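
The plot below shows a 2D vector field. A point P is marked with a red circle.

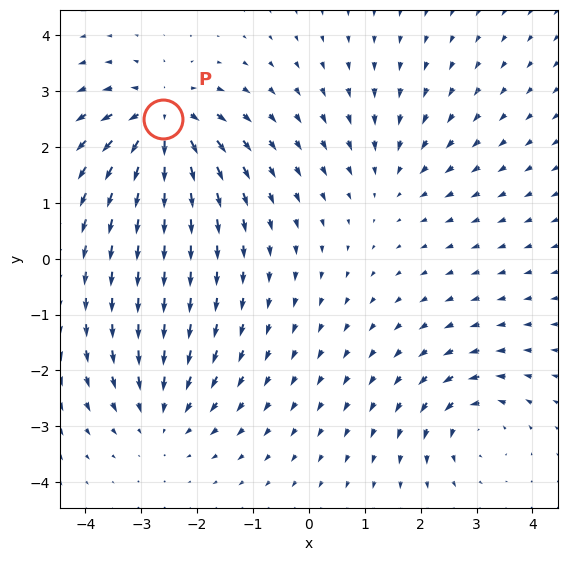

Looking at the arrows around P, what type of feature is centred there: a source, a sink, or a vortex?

source

At P (-2.6, 2.5) the arrows spread outward. Divergence about +6, curl ≈0 — positive divergence with near-zero curl is a source.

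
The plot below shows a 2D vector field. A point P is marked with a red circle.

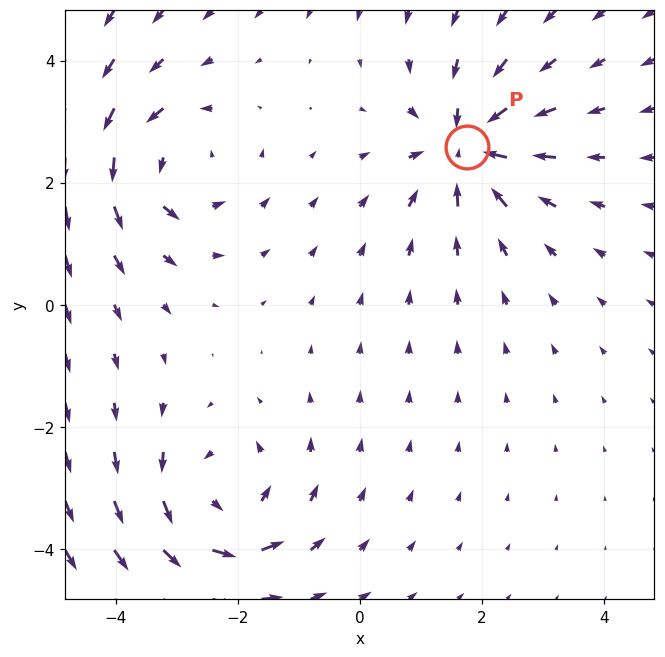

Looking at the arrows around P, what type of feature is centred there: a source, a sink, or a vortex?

At P (1.8, 2.6) the arrows converge inward. Divergence about -6, curl ≈0 — negative divergence with near-zero curl is a sink.

sink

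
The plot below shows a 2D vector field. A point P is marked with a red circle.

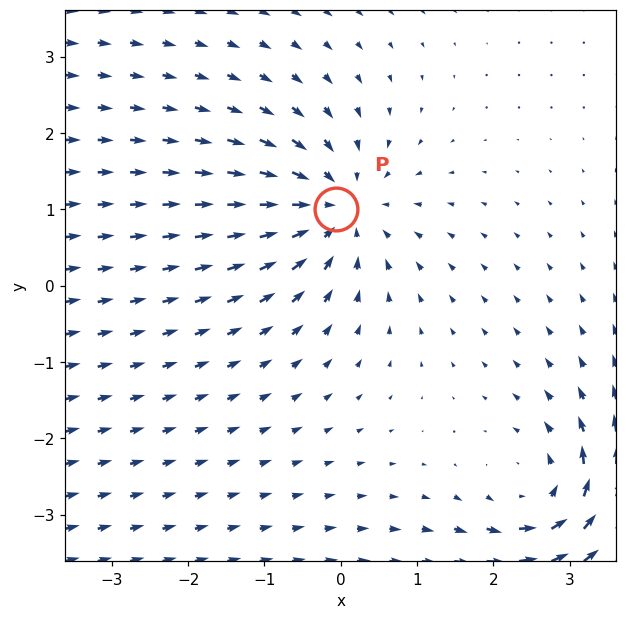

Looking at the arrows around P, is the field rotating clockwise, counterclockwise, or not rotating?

not rotating

Near P at (-0.1, 1.0) the arrows show no circulation. The curl there is ≈0.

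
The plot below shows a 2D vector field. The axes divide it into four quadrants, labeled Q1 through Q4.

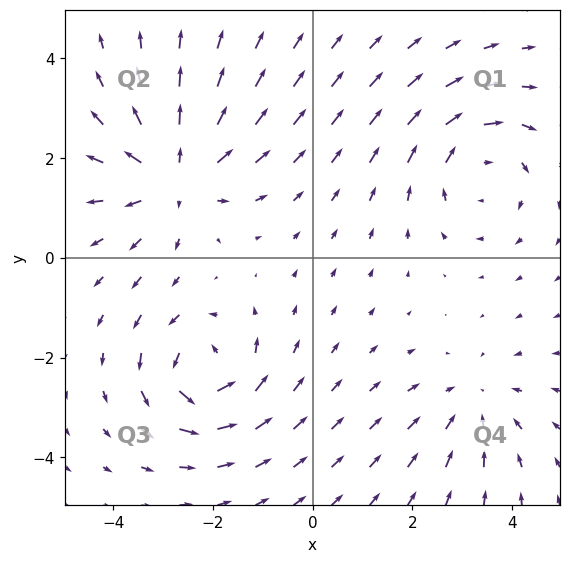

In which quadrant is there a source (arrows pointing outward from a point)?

The source sits at approximately (-2.8, 1.7), which lies in quadrant Q2. The divergence there is about +5, positive as expected for a source.

Q2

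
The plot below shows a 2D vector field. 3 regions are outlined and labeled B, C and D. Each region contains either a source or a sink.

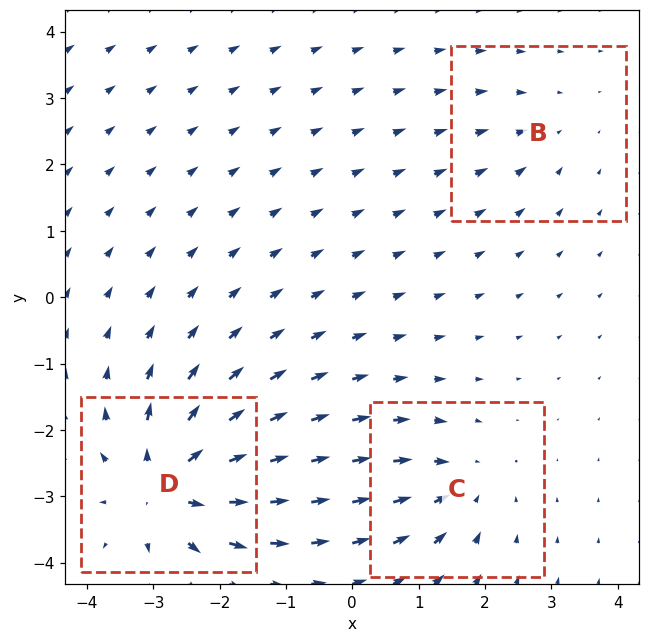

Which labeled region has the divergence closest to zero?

B

Divergence at each region's feature centre — B: about -2, C: about -4, D: about +6. Region B is closest to zero.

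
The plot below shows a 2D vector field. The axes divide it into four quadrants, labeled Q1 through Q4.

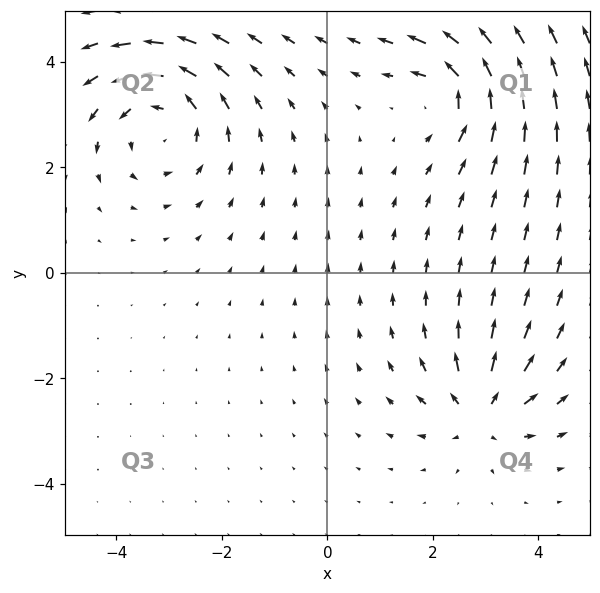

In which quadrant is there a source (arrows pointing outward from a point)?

The source sits at approximately (2.9, -2.6), which lies in quadrant Q4. The divergence there is about +5, positive as expected for a source.

Q4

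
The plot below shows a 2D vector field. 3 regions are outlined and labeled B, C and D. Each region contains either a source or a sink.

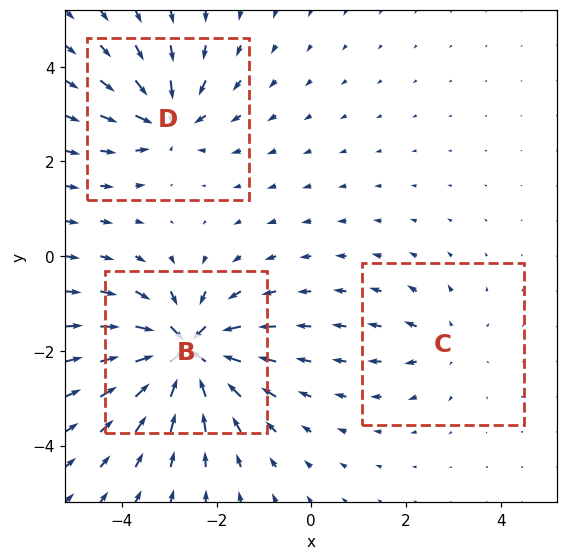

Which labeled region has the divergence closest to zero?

Divergence at each region's feature centre — B: about -7, C: about +2, D: about -4. Region C is closest to zero.

C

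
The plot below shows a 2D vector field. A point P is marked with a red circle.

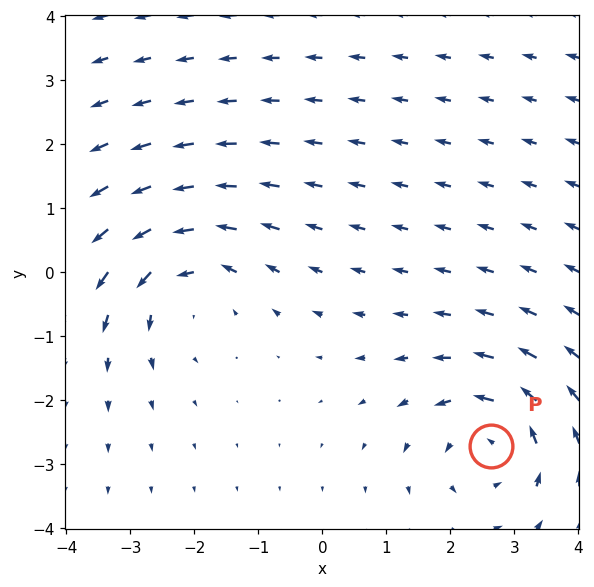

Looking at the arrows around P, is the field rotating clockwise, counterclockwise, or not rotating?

counterclockwise

Near P at (2.6, -2.7) the arrows circulate counterclockwise. The curl (z-component) there is about +5; positive curl means counterclockwise rotation.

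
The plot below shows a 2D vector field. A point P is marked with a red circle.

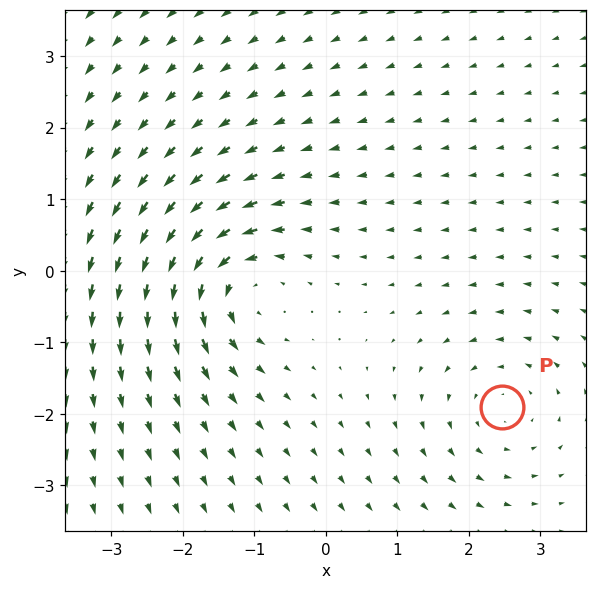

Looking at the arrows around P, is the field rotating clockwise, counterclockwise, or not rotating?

Near P at (2.5, -1.9) the arrows circulate counterclockwise. The curl (z-component) there is about +3; positive curl means counterclockwise rotation.

counterclockwise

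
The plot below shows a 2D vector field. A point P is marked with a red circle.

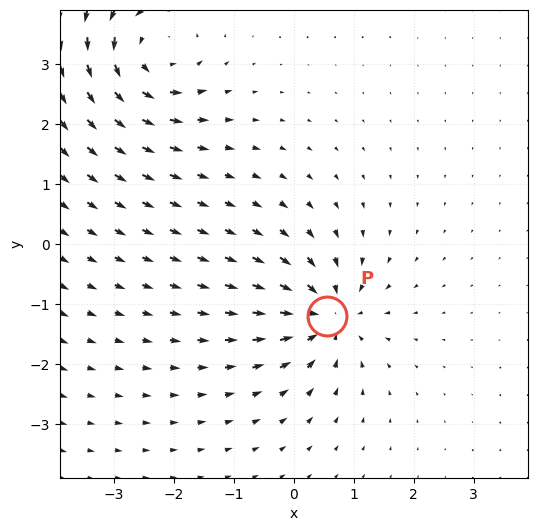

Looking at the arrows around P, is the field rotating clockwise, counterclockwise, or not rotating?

not rotating

Near P at (0.6, -1.2) the arrows show no circulation. The curl there is ≈0.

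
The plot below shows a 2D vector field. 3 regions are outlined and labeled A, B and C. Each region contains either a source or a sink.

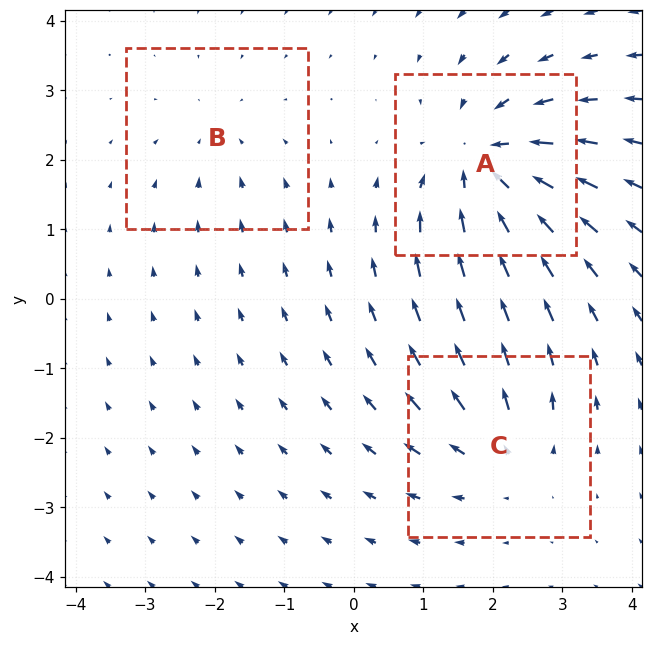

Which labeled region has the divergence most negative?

A

Divergence at each region's feature centre — A: about -5, B: about -2, C: about +3. Region A is most negative.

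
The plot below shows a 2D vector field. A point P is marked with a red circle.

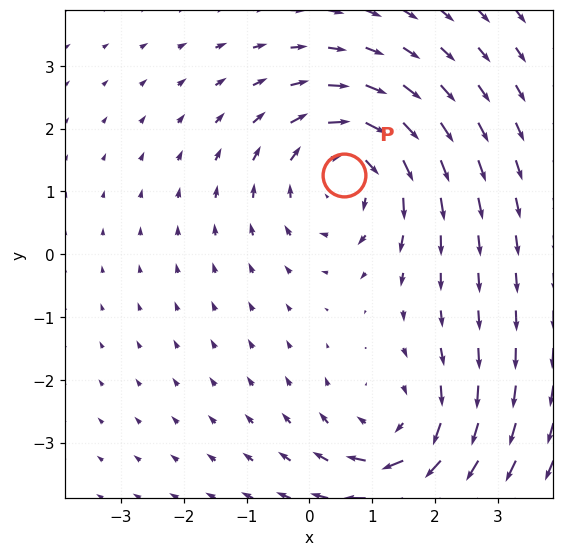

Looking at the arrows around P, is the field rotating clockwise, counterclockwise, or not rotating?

clockwise

Near P at (0.6, 1.3) the arrows circulate clockwise. The curl (z-component) there is about -3; negative curl means clockwise rotation.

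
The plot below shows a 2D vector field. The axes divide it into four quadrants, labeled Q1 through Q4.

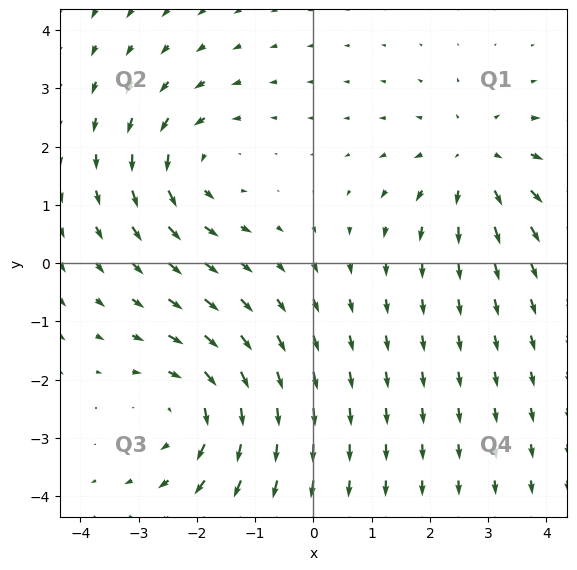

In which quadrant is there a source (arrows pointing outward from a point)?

The source sits at approximately (2.8, 1.7), which lies in quadrant Q1. The divergence there is about +3, positive as expected for a source.

Q1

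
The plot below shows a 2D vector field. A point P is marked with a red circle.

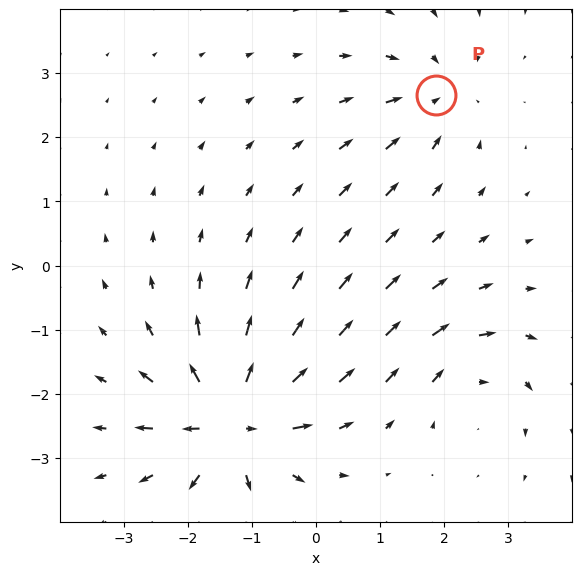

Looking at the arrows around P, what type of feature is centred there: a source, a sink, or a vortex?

sink

At P (1.9, 2.7) the arrows converge inward. Divergence about -3, curl ≈0 — negative divergence with near-zero curl is a sink.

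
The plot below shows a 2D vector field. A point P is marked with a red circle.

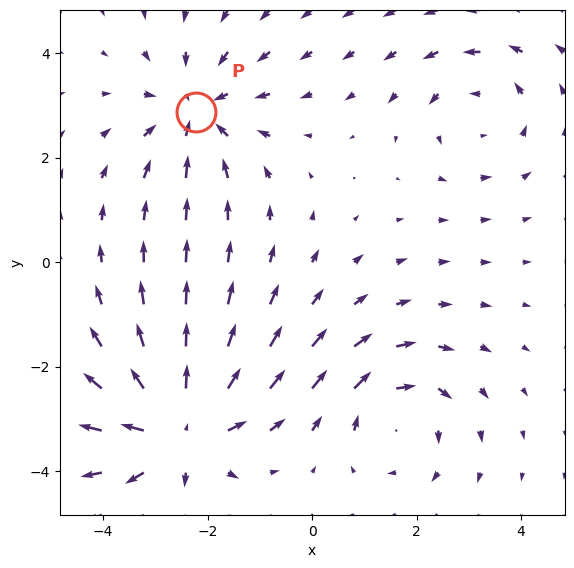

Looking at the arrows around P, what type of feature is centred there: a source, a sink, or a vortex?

sink

At P (-2.2, 2.9) the arrows converge inward. Divergence about -3, curl ≈0 — negative divergence with near-zero curl is a sink.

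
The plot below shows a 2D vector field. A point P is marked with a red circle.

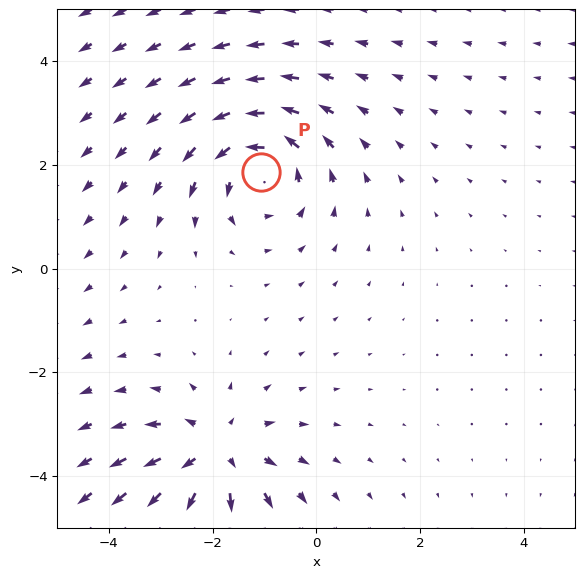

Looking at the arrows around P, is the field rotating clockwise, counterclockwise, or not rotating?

counterclockwise

Near P at (-1.1, 1.9) the arrows circulate counterclockwise. The curl (z-component) there is about +5; positive curl means counterclockwise rotation.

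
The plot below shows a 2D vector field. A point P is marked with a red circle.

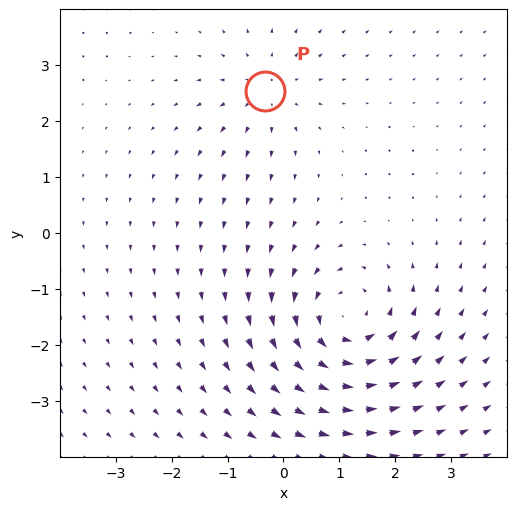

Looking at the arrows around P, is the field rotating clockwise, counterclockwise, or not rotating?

not rotating

Near P at (-0.3, 2.5) the arrows show no circulation. The curl there is ≈0.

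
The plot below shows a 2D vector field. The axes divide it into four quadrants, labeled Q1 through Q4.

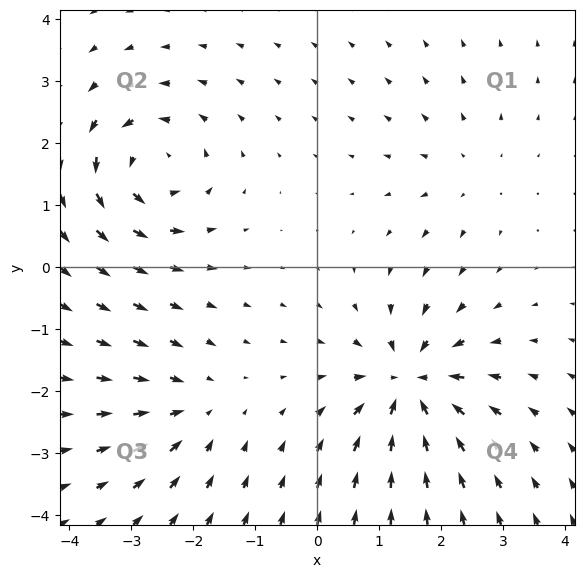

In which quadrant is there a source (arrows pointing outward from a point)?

Q1

The source sits at approximately (2.4, 1.5), which lies in quadrant Q1. The divergence there is about +2, positive as expected for a source.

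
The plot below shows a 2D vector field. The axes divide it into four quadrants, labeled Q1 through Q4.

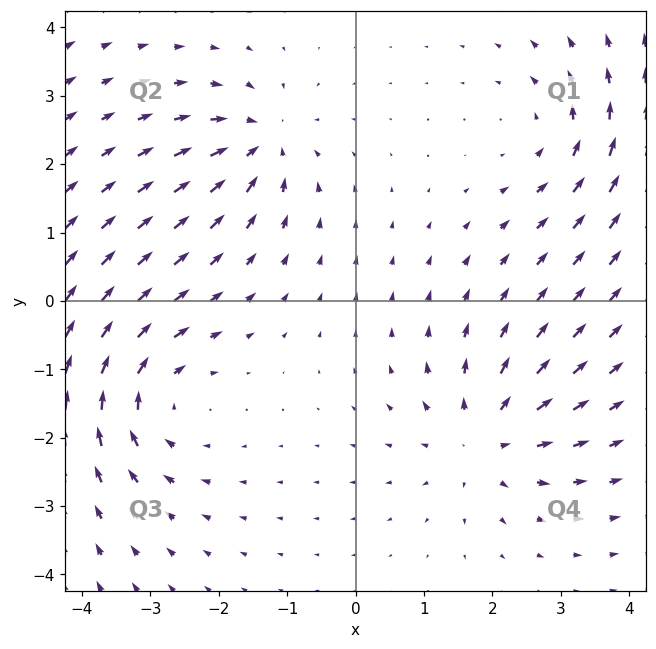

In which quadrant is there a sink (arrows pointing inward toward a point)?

The sink sits at approximately (-1.4, 2.3), which lies in quadrant Q2. The divergence there is about -4, negative as expected for a sink.

Q2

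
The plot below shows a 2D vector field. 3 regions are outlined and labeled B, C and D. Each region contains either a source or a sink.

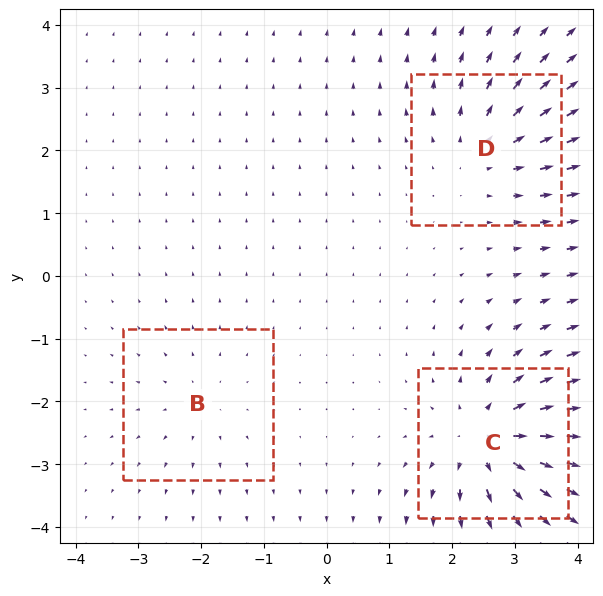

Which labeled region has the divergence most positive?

Divergence at each region's feature centre — B: about +2, C: about +5, D: about +3. Region C is most positive.

C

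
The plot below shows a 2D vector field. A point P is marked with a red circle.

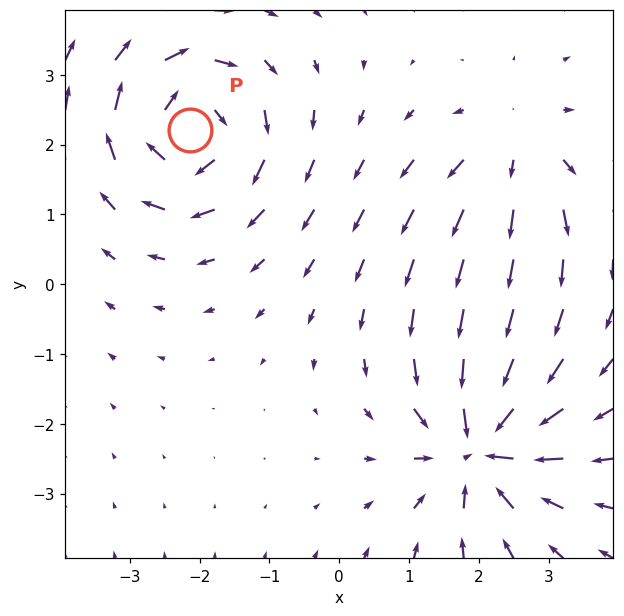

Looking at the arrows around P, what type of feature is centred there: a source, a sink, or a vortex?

At P (-2.1, 2.2) the arrows circulate clockwise. Divergence ≈0, curl about -6 — near-zero divergence with nonzero curl is a vortex.

vortex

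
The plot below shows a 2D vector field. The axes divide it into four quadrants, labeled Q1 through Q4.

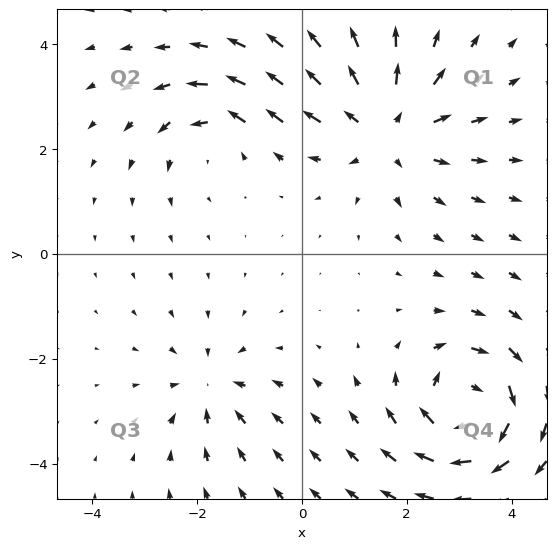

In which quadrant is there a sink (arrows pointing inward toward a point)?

Q3

The sink sits at approximately (-1.7, -2.5), which lies in quadrant Q3. The divergence there is about -3, negative as expected for a sink.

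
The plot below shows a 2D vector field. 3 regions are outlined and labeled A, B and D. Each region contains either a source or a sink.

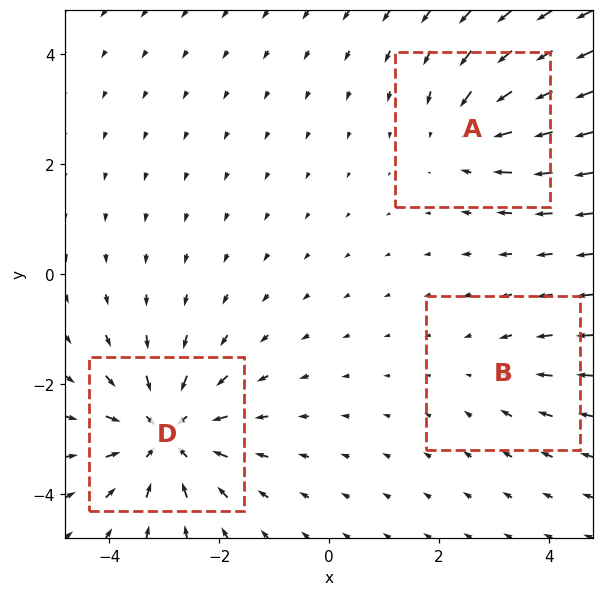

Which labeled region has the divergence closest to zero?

Divergence at each region's feature centre — A: about -3, B: about -2, D: about -5. Region B is closest to zero.

B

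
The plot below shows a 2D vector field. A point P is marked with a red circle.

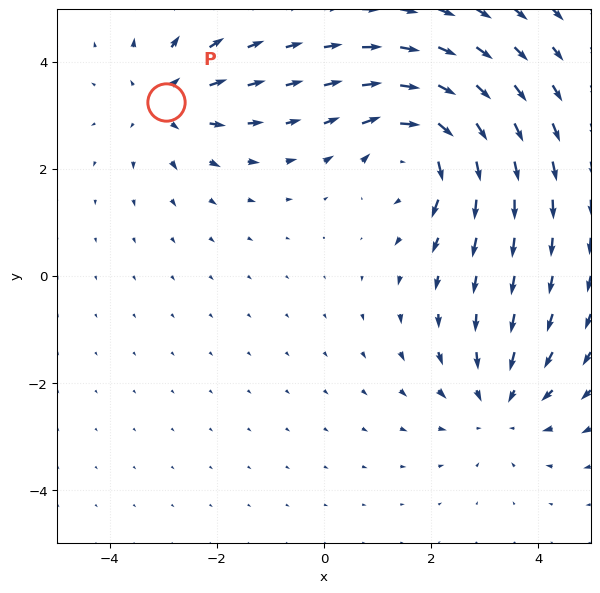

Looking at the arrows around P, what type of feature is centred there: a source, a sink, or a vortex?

At P (-2.9, 3.2) the arrows spread outward. Divergence about +3, curl ≈0 — positive divergence with near-zero curl is a source.

source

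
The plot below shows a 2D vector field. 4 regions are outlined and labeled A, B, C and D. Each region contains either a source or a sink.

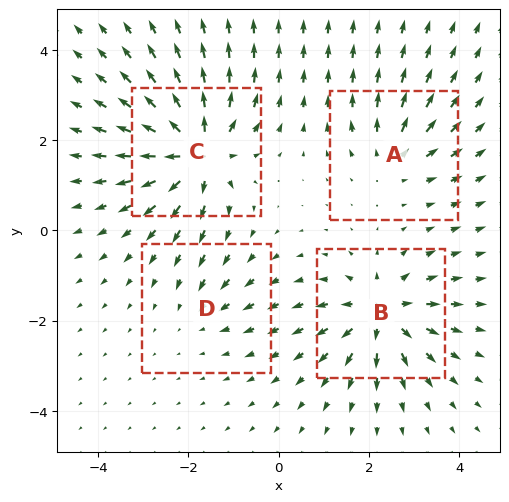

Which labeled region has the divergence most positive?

Divergence at each region's feature centre — A: about +4, B: about +6, C: about +8, D: about -3. Region C is most positive.

C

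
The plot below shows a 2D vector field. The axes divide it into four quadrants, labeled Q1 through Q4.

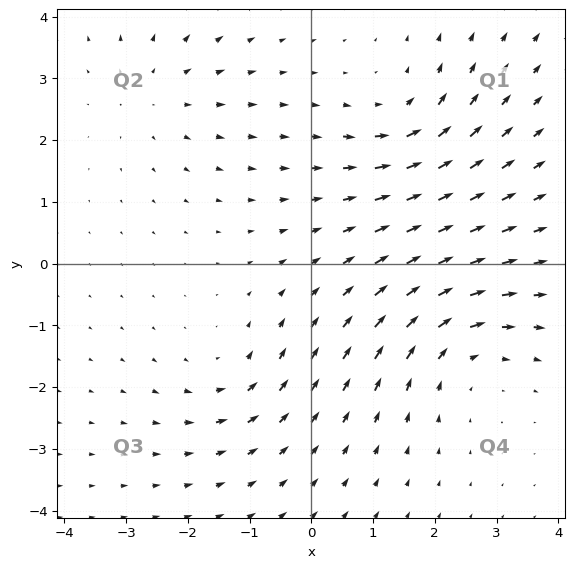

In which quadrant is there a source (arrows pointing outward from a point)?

Q2

The source sits at approximately (-2.5, 2.8), which lies in quadrant Q2. The divergence there is about +2, positive as expected for a source.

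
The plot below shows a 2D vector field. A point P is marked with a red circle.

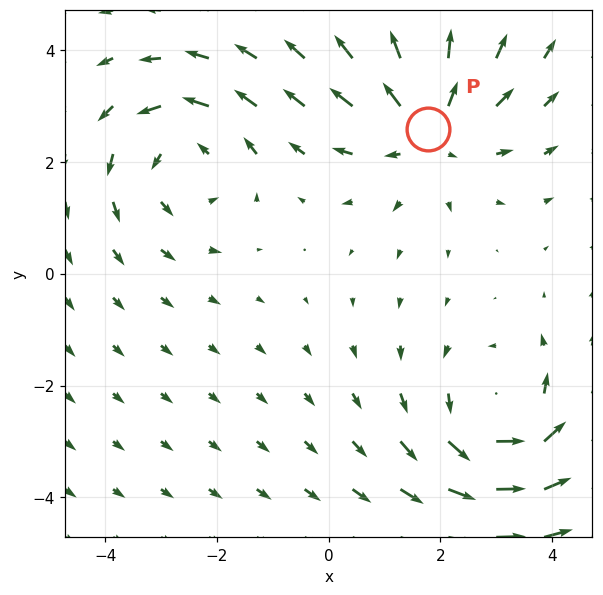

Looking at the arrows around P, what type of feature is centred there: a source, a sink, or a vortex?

source

At P (1.8, 2.6) the arrows spread outward. Divergence about +4, curl ≈0 — positive divergence with near-zero curl is a source.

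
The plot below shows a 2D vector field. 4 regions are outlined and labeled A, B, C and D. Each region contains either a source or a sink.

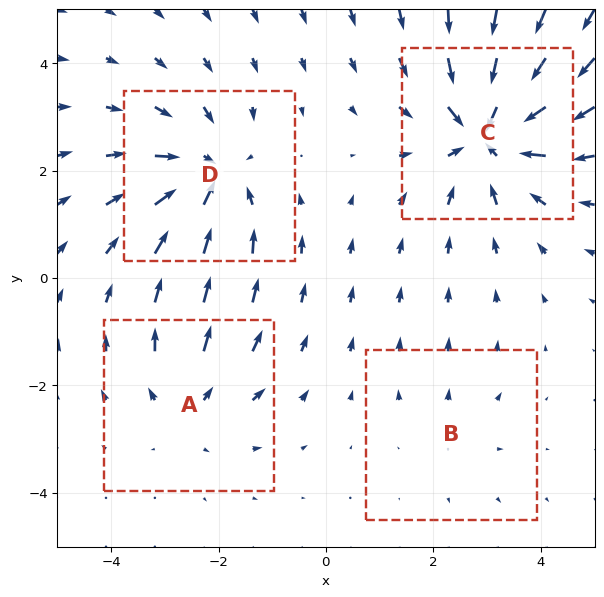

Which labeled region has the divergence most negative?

Divergence at each region's feature centre — A: about +3, B: about +2, C: about -6, D: about -5. Region C is most negative.

C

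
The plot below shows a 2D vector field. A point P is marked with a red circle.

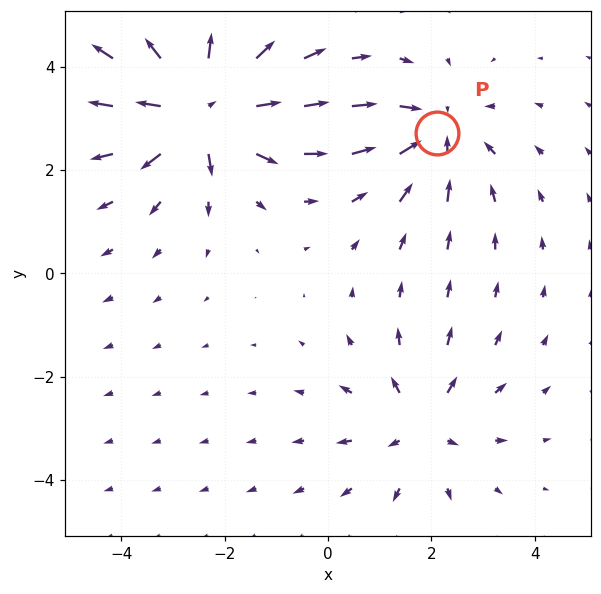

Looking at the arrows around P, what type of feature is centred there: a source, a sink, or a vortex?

sink

At P (2.1, 2.7) the arrows converge inward. Divergence about -3, curl ≈0 — negative divergence with near-zero curl is a sink.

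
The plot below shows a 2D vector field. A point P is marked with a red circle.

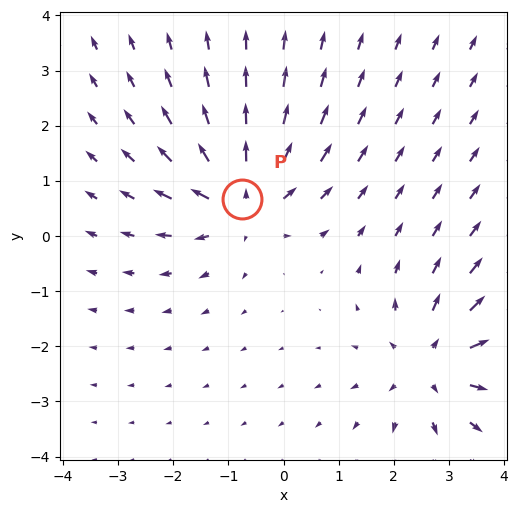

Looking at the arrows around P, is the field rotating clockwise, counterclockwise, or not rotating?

Near P at (-0.8, 0.7) the arrows show no circulation. The curl there is ≈0.

not rotating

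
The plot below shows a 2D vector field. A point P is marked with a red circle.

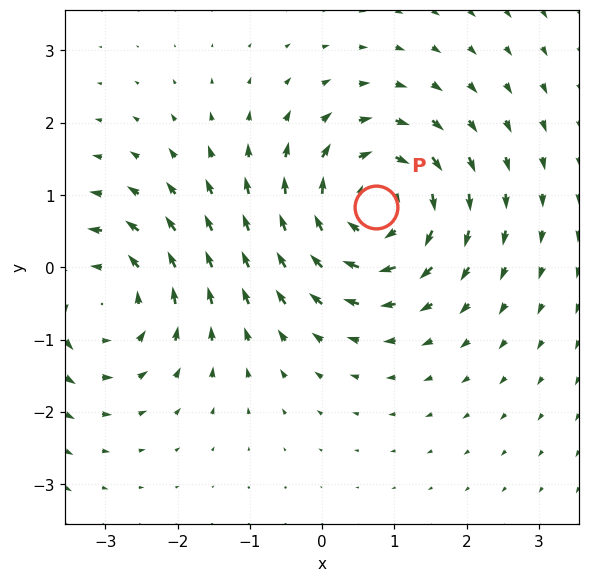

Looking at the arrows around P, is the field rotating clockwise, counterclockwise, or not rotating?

Near P at (0.7, 0.8) the arrows circulate clockwise. The curl (z-component) there is about -5; negative curl means clockwise rotation.

clockwise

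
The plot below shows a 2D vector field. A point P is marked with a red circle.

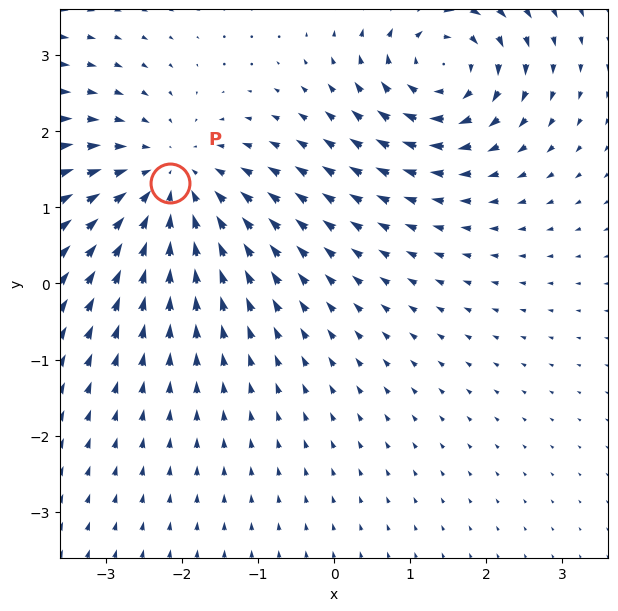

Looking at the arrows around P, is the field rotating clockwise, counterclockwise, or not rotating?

not rotating

Near P at (-2.2, 1.3) the arrows show no circulation. The curl there is ≈0.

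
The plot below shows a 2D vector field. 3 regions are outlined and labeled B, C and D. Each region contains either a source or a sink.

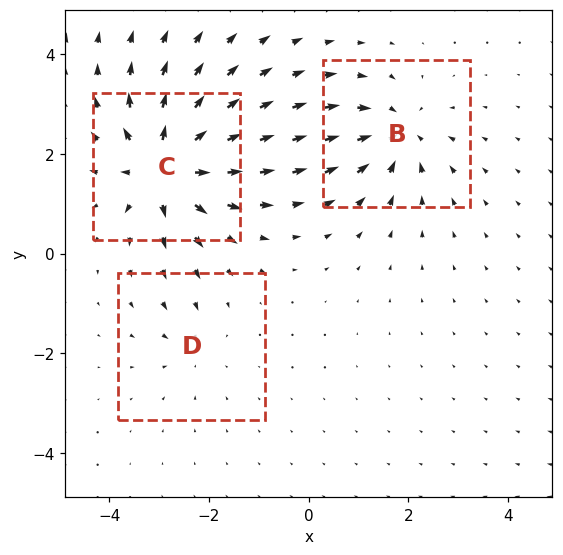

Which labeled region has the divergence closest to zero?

Divergence at each region's feature centre — B: about -4, C: about +7, D: about -2. Region D is closest to zero.

D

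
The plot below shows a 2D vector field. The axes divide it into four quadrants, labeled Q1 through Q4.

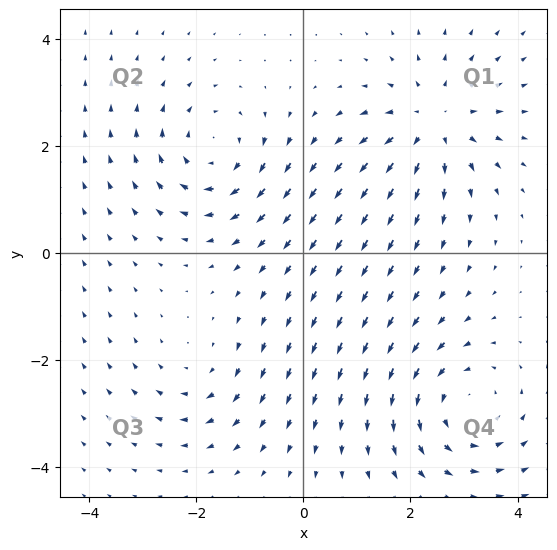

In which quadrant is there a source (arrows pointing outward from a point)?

Q1

The source sits at approximately (2.4, 2.4), which lies in quadrant Q1. The divergence there is about +5, positive as expected for a source.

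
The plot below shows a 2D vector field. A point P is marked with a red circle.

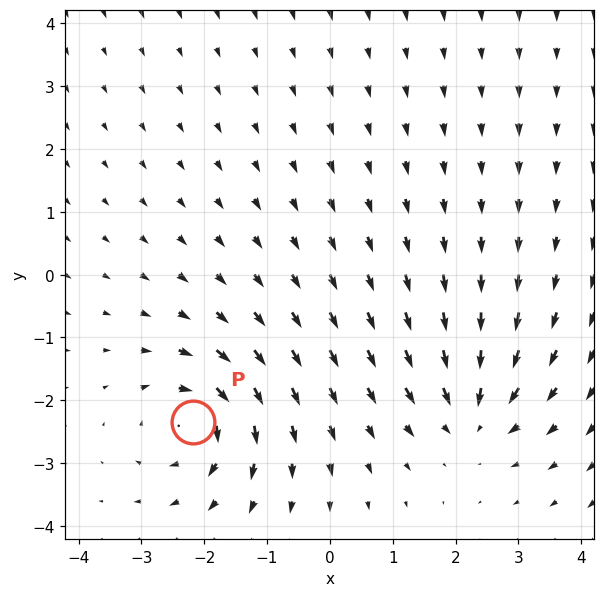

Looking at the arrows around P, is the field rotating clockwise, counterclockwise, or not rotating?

clockwise

Near P at (-2.2, -2.4) the arrows circulate clockwise. The curl (z-component) there is about -4; negative curl means clockwise rotation.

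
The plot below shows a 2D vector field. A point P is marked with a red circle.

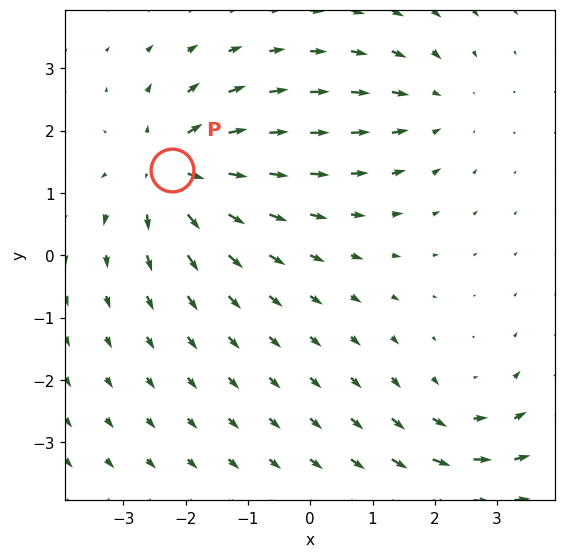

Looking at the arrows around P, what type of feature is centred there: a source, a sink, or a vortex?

At P (-2.2, 1.4) the arrows spread outward. Divergence about +5, curl ≈0 — positive divergence with near-zero curl is a source.

source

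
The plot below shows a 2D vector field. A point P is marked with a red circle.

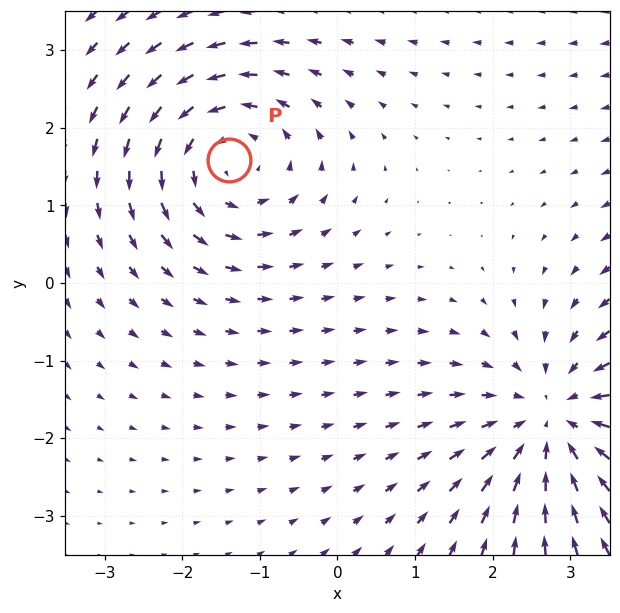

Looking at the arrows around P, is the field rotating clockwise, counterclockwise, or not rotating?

Near P at (-1.4, 1.6) the arrows circulate counterclockwise. The curl (z-component) there is about +4; positive curl means counterclockwise rotation.

counterclockwise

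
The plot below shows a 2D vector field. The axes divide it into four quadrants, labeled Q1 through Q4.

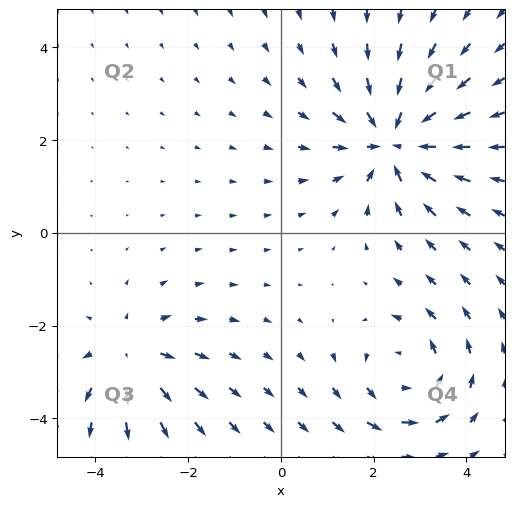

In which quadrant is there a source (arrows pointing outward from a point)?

Q3

The source sits at approximately (-3.3, -2.7), which lies in quadrant Q3. The divergence there is about +3, positive as expected for a source.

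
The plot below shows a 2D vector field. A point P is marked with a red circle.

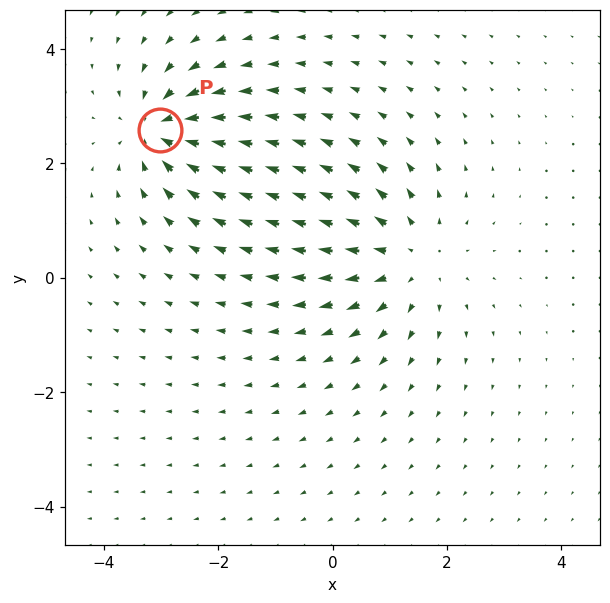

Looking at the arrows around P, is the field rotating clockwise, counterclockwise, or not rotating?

not rotating

Near P at (-3.0, 2.6) the arrows show no circulation. The curl there is ≈0.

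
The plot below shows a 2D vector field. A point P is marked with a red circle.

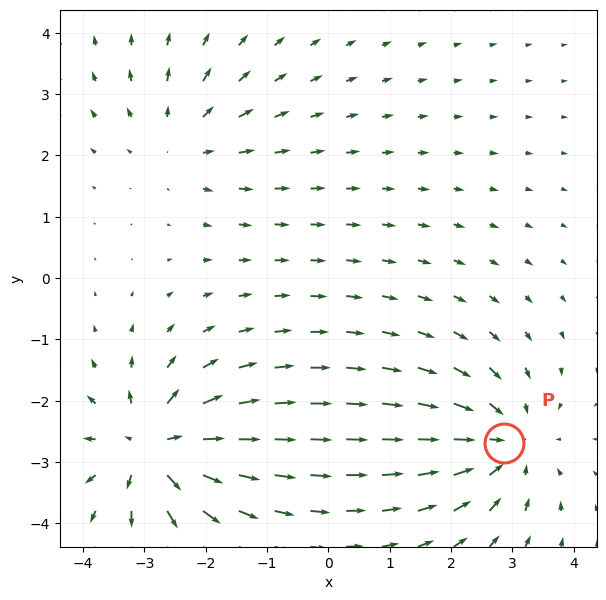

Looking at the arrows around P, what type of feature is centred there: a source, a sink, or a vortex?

At P (2.9, -2.7) the arrows converge inward. Divergence about -5, curl ≈0 — negative divergence with near-zero curl is a sink.

sink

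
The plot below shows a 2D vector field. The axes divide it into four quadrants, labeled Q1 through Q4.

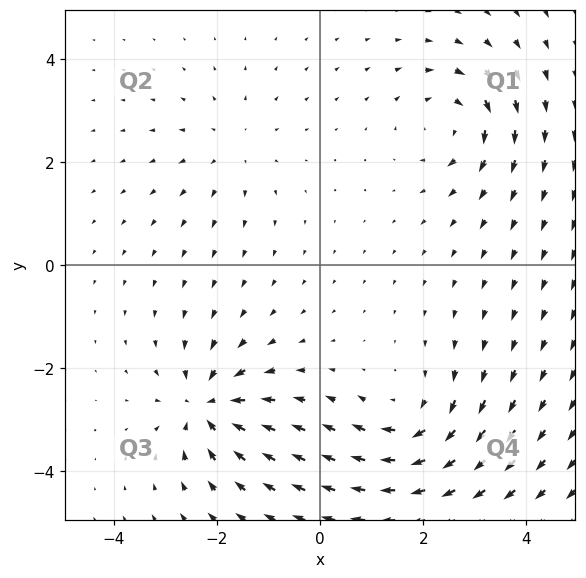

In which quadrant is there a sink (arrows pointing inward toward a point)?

The sink sits at approximately (-2.2, -2.7), which lies in quadrant Q3. The divergence there is about -6, negative as expected for a sink.

Q3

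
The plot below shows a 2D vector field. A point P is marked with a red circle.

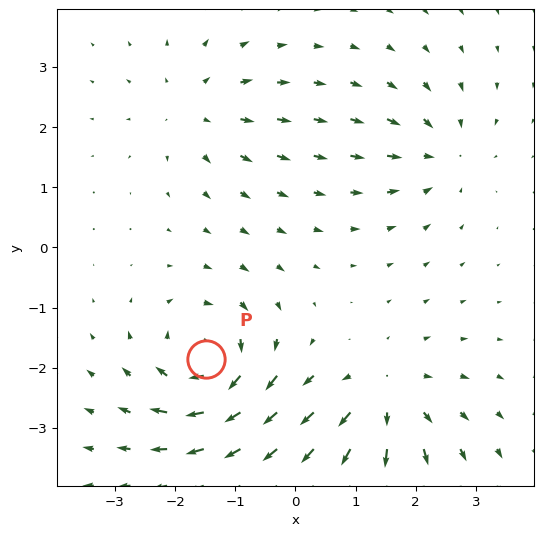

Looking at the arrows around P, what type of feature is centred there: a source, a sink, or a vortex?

At P (-1.5, -1.9) the arrows circulate clockwise. Divergence ≈0, curl about -6 — near-zero divergence with nonzero curl is a vortex.

vortex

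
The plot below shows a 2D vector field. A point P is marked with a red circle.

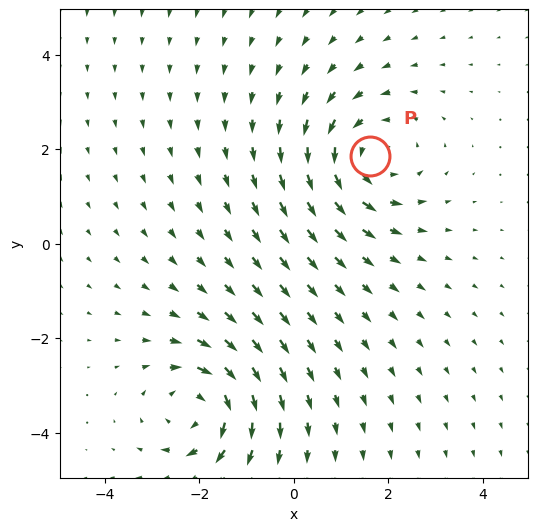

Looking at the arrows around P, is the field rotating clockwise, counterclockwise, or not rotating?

counterclockwise

Near P at (1.6, 1.9) the arrows circulate counterclockwise. The curl (z-component) there is about +3; positive curl means counterclockwise rotation.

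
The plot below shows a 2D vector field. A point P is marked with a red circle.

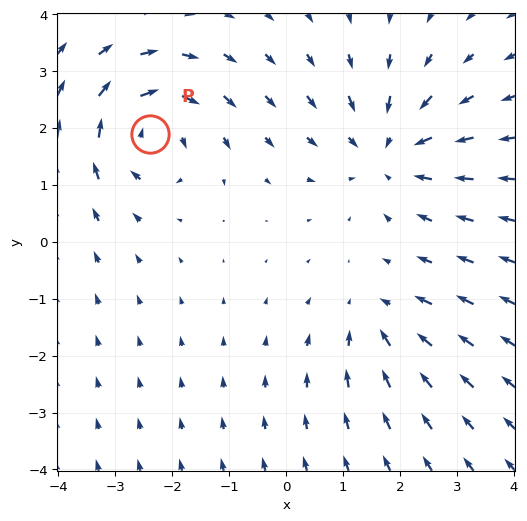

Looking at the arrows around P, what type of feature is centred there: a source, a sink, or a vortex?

At P (-2.4, 1.9) the arrows circulate clockwise. Divergence ≈0, curl about -6 — near-zero divergence with nonzero curl is a vortex.

vortex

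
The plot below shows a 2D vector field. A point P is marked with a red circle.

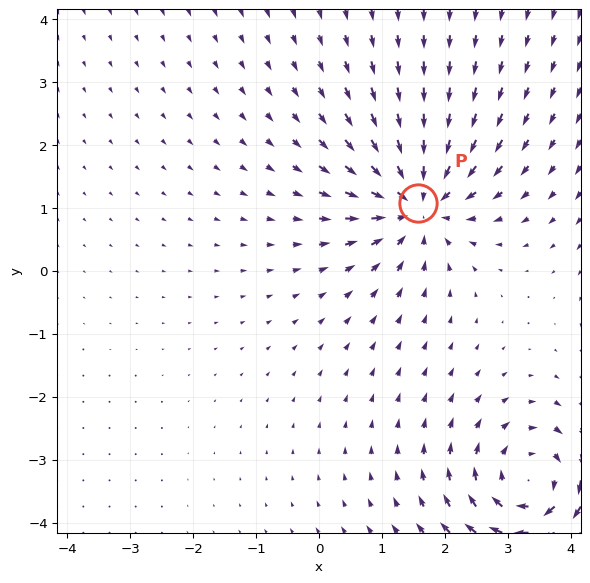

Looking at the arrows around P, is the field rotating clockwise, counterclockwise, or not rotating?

Near P at (1.6, 1.1) the arrows show no circulation. The curl there is ≈0.

not rotating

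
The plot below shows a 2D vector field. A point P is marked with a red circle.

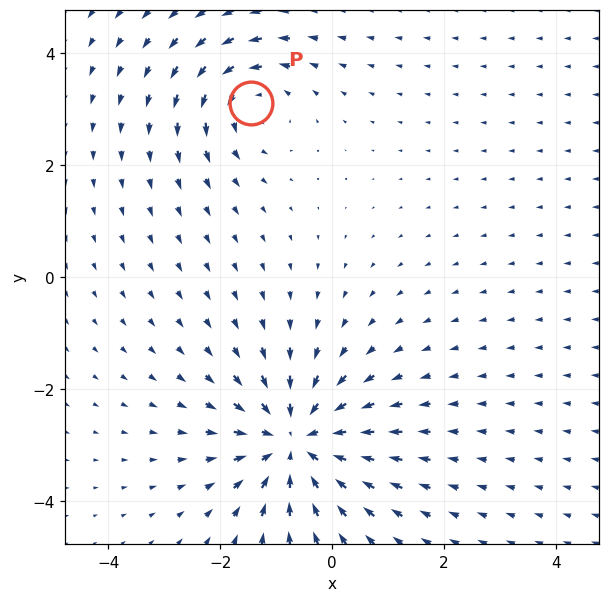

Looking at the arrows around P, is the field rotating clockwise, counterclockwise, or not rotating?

counterclockwise

Near P at (-1.5, 3.1) the arrows circulate counterclockwise. The curl (z-component) there is about +3; positive curl means counterclockwise rotation.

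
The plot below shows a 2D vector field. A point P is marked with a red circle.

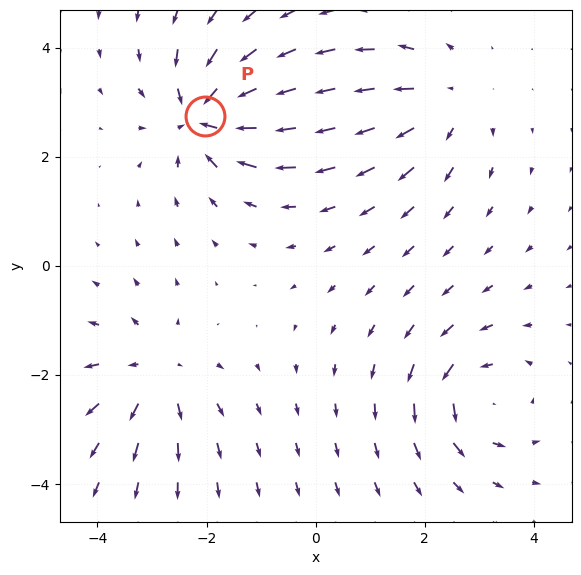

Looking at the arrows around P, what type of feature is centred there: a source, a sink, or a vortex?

At P (-2.0, 2.7) the arrows converge inward. Divergence about -6, curl ≈0 — negative divergence with near-zero curl is a sink.

sink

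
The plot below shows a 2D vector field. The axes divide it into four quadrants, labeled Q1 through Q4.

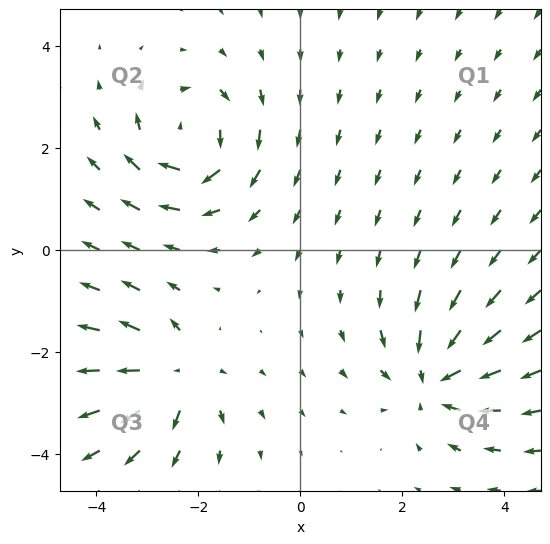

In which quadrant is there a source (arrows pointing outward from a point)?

The source sits at approximately (-2.5, -2.4), which lies in quadrant Q3. The divergence there is about +3, positive as expected for a source.

Q3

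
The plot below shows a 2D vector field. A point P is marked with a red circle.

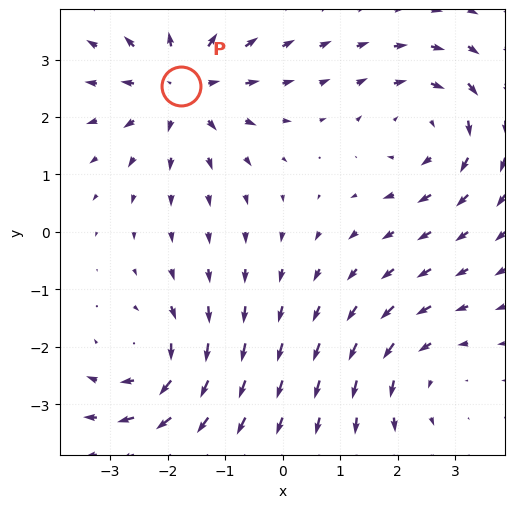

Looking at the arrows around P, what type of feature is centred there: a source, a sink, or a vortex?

source

At P (-1.8, 2.5) the arrows spread outward. Divergence about +5, curl ≈0 — positive divergence with near-zero curl is a source.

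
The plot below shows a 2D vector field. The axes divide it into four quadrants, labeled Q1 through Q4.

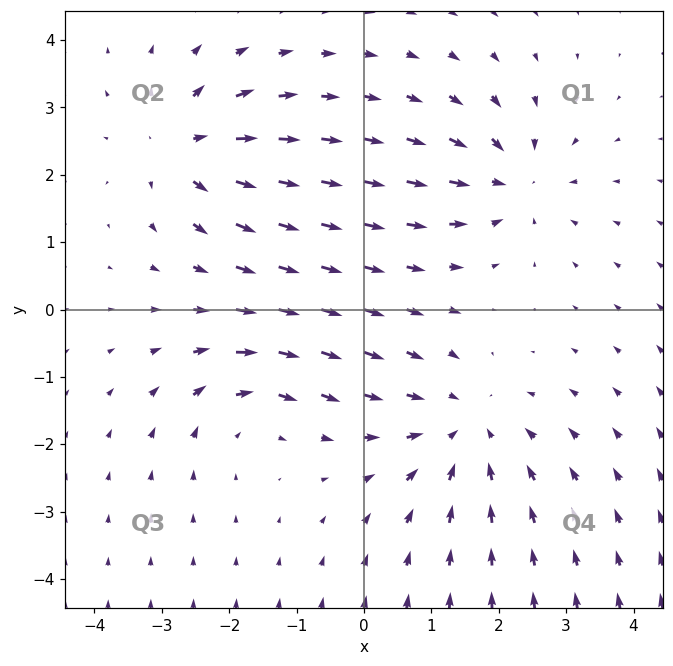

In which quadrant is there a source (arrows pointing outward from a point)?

Q2

The source sits at approximately (-2.7, 2.4), which lies in quadrant Q2. The divergence there is about +4, positive as expected for a source.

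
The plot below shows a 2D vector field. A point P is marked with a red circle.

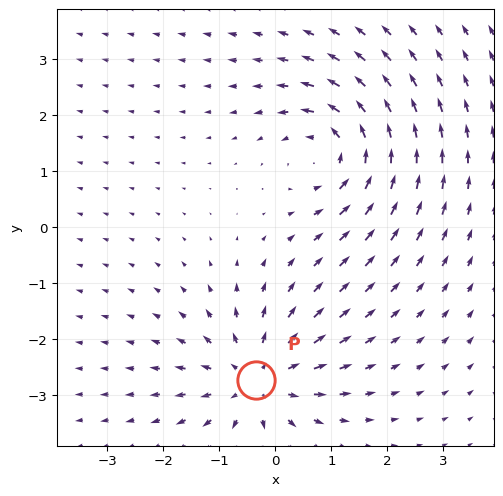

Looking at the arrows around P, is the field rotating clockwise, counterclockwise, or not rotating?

not rotating

Near P at (-0.3, -2.7) the arrows show no circulation. The curl there is ≈0.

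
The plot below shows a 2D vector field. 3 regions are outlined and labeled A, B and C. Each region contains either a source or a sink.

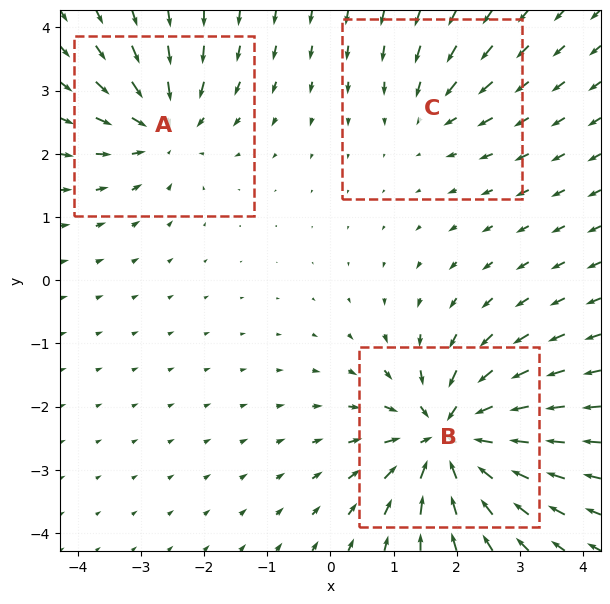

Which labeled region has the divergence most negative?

Divergence at each region's feature centre — A: about -4, B: about -6, C: about -2. Region B is most negative.

B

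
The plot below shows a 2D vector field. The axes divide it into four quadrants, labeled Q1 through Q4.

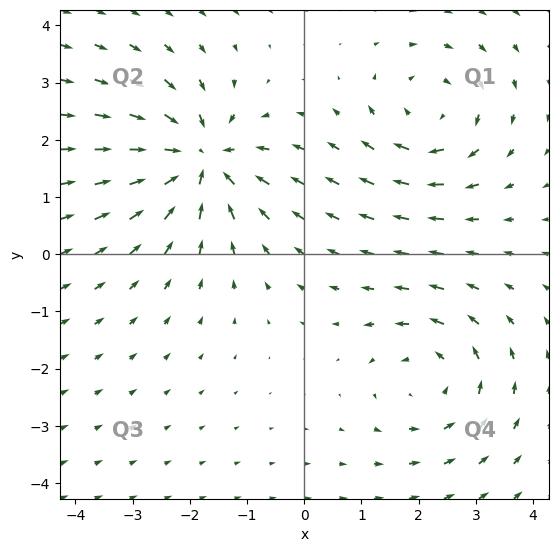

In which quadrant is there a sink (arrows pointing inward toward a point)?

Q2

The sink sits at approximately (-1.8, 1.6), which lies in quadrant Q2. The divergence there is about -6, negative as expected for a sink.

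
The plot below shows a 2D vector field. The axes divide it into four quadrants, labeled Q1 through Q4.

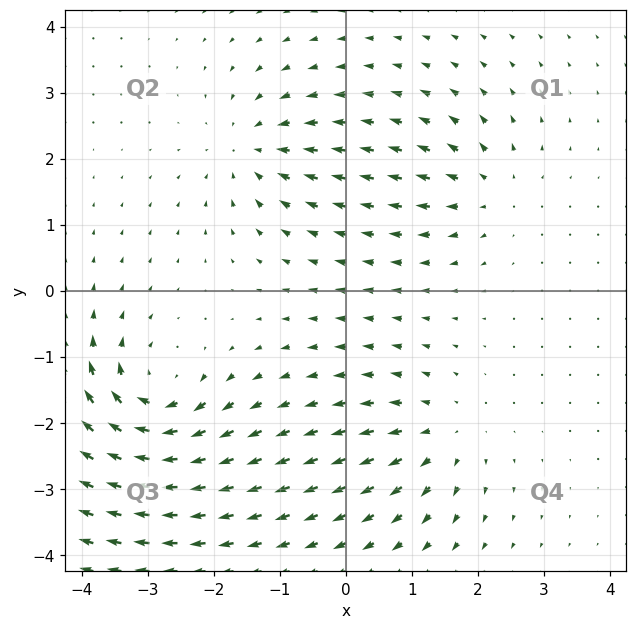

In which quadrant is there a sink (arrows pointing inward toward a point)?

The sink sits at approximately (-1.4, 2.1), which lies in quadrant Q2. The divergence there is about -4, negative as expected for a sink.

Q2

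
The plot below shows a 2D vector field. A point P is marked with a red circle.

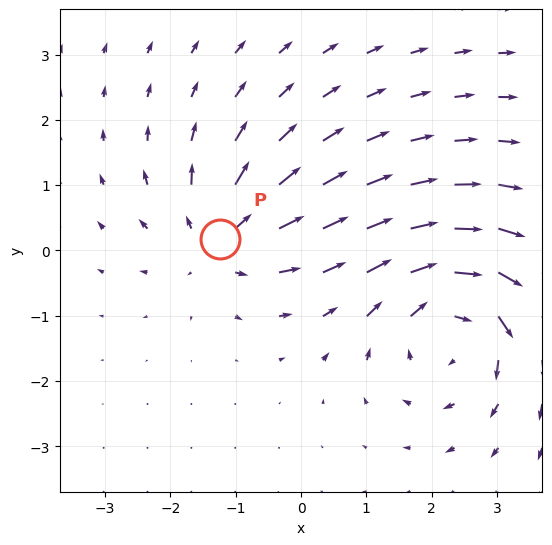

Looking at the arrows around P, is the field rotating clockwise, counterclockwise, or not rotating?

not rotating

Near P at (-1.2, 0.2) the arrows show no circulation. The curl there is ≈0.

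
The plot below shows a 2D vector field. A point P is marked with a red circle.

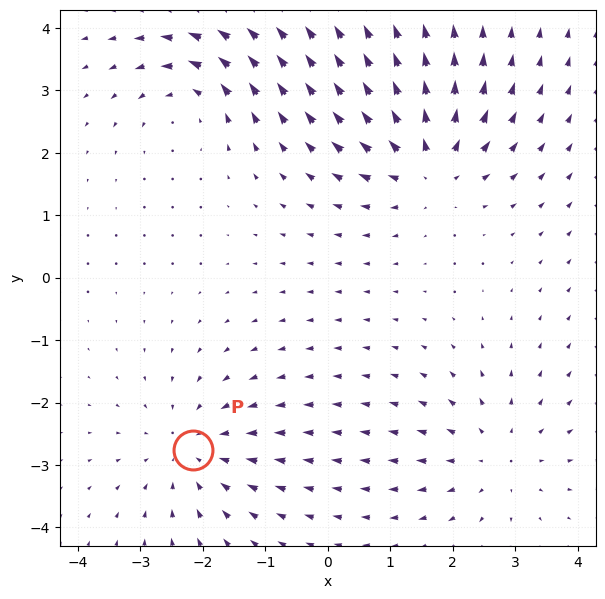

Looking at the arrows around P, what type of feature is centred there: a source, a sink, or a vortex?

sink

At P (-2.2, -2.8) the arrows converge inward. Divergence about -3, curl ≈0 — negative divergence with near-zero curl is a sink.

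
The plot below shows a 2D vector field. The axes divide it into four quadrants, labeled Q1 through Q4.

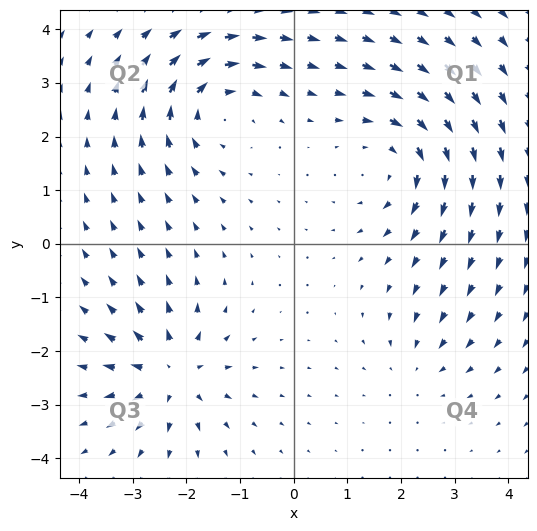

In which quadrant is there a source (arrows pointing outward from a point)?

Q3

The source sits at approximately (-2.3, -2.4), which lies in quadrant Q3. The divergence there is about +6, positive as expected for a source.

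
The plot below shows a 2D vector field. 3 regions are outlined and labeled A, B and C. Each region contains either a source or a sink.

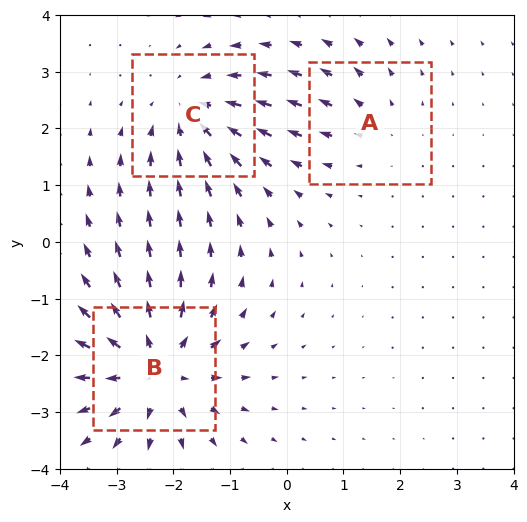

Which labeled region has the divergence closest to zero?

Divergence at each region's feature centre — A: about +2, B: about +5, C: about -3. Region A is closest to zero.

A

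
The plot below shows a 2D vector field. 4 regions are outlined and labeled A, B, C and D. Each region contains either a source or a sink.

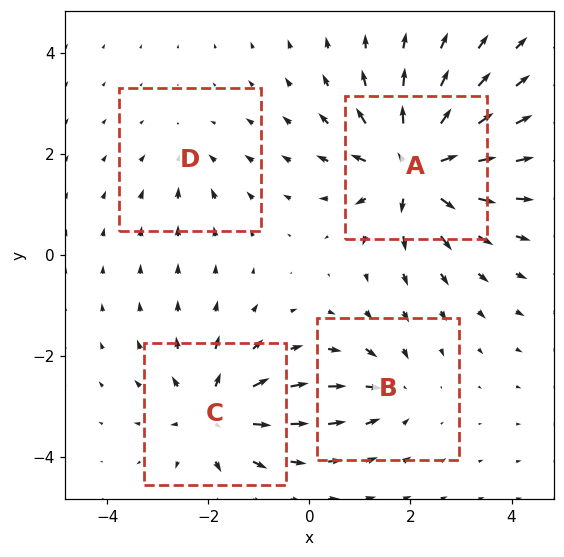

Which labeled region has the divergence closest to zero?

Divergence at each region's feature centre — A: about +9, B: about -4, C: about +6, D: about -3. Region D is closest to zero.

D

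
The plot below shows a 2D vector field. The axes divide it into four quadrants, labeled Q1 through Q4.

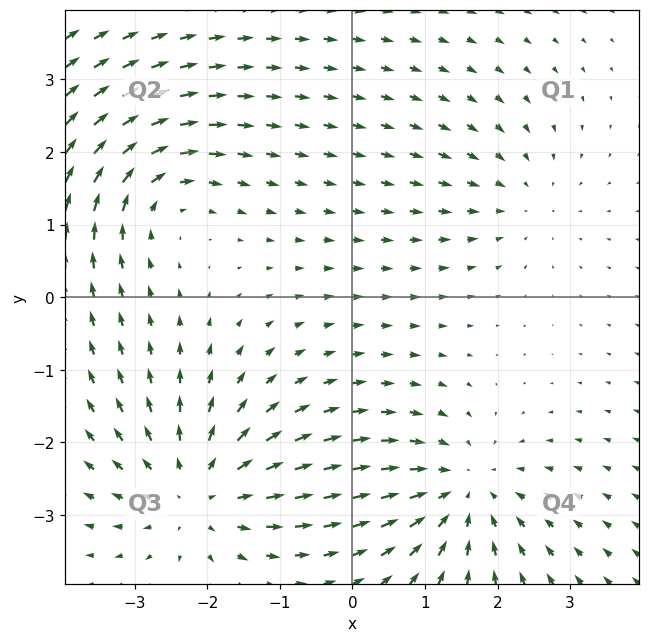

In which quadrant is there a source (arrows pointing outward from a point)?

The source sits at approximately (-2.1, -2.7), which lies in quadrant Q3. The divergence there is about +4, positive as expected for a source.

Q3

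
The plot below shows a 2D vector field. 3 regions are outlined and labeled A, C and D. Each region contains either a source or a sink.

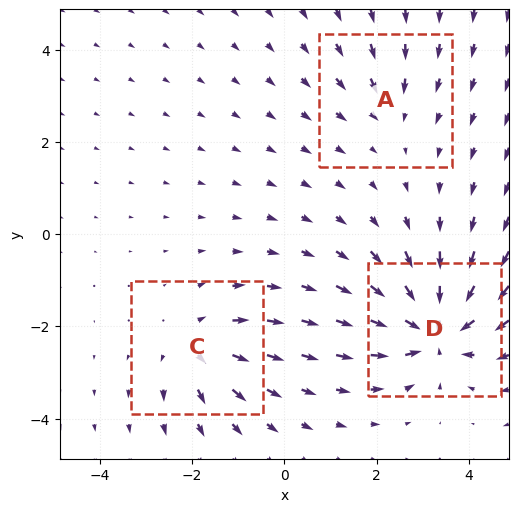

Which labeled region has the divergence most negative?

Divergence at each region's feature centre — A: about -2, C: about +4, D: about -6. Region D is most negative.

D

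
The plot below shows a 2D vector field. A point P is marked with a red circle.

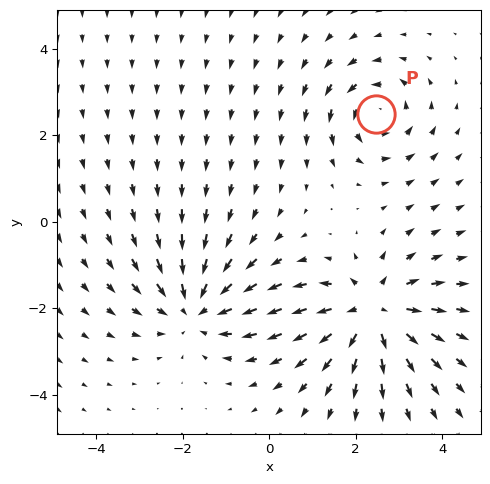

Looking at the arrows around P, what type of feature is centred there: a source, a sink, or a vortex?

vortex

At P (2.5, 2.5) the arrows circulate counterclockwise. Divergence ≈0, curl about +4 — near-zero divergence with nonzero curl is a vortex.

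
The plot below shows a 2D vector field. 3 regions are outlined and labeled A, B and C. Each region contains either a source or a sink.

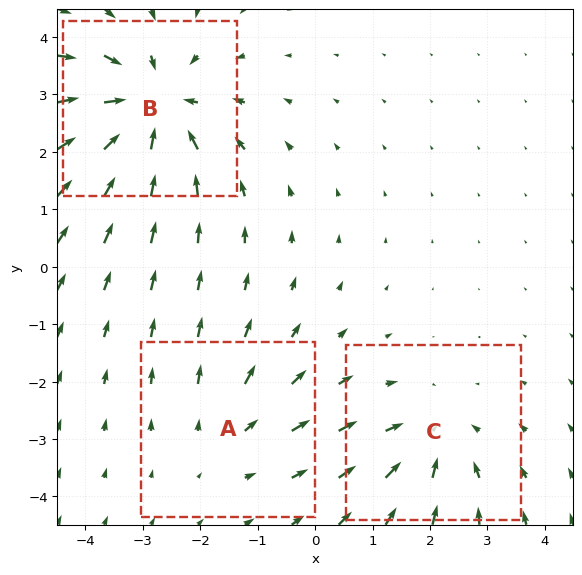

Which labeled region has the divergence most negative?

B

Divergence at each region's feature centre — A: about +2, B: about -5, C: about -3. Region B is most negative.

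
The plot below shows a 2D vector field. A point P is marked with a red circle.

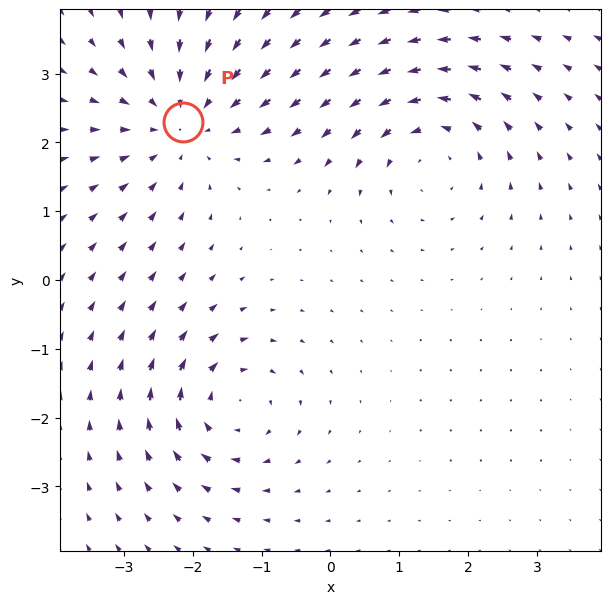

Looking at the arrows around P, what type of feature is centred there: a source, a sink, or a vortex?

sink

At P (-2.1, 2.3) the arrows converge inward. Divergence about -3, curl ≈0 — negative divergence with near-zero curl is a sink.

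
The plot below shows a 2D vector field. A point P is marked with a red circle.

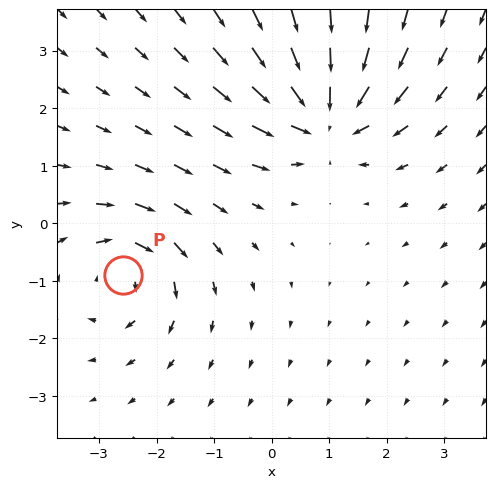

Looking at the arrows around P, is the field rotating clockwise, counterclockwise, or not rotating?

Near P at (-2.6, -0.9) the arrows circulate clockwise. The curl (z-component) there is about -3; negative curl means clockwise rotation.

clockwise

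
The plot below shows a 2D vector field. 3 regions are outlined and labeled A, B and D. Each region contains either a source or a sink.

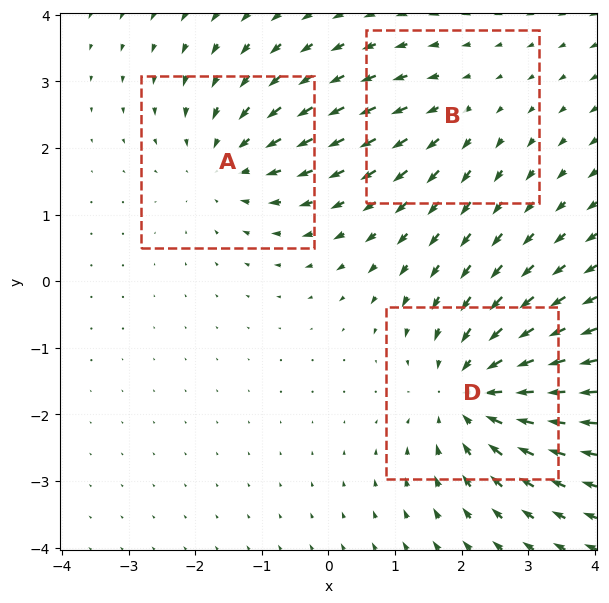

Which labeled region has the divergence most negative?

Divergence at each region's feature centre — A: about -3, B: about +2, D: about -4. Region D is most negative.

D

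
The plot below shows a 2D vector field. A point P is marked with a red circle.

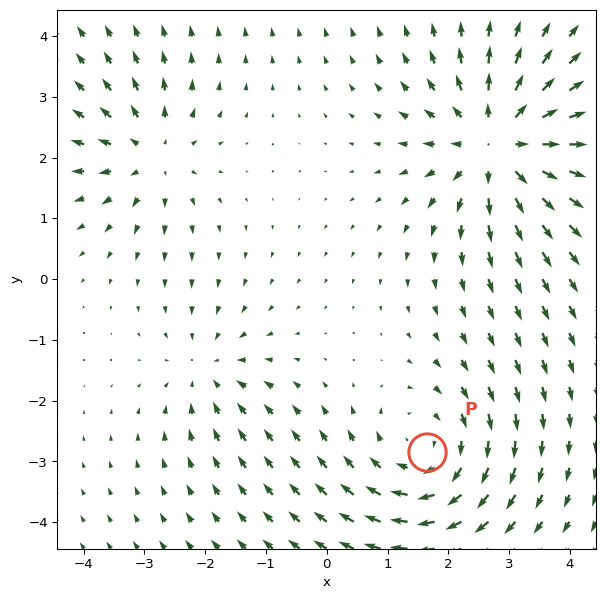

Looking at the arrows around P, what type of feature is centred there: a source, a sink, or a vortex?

At P (1.6, -2.9) the arrows circulate clockwise. Divergence ≈0, curl about -4 — near-zero divergence with nonzero curl is a vortex.

vortex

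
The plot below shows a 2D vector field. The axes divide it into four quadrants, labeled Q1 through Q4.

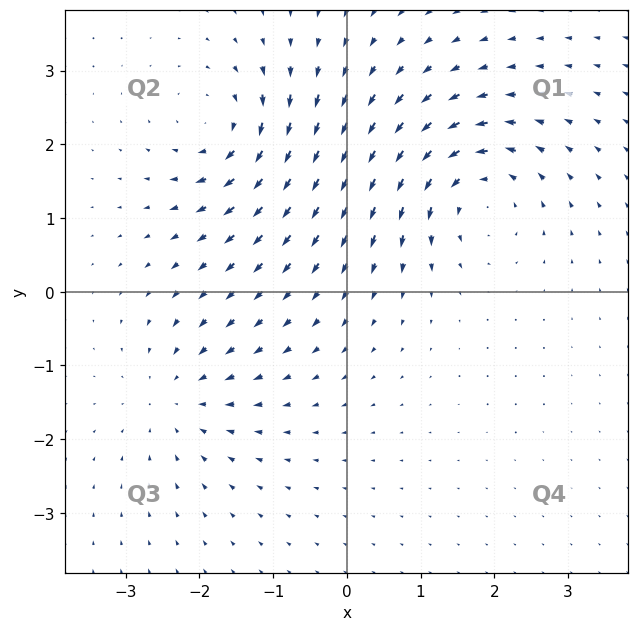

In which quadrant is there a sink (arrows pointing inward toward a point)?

The sink sits at approximately (-2.3, -1.4), which lies in quadrant Q3. The divergence there is about -4, negative as expected for a sink.

Q3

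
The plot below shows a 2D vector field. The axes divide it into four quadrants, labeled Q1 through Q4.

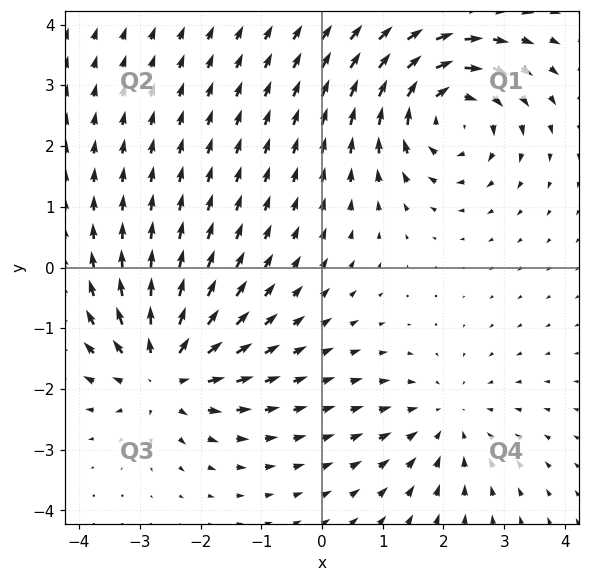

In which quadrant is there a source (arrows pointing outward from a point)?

The source sits at approximately (-2.6, -1.7), which lies in quadrant Q3. The divergence there is about +5, positive as expected for a source.

Q3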